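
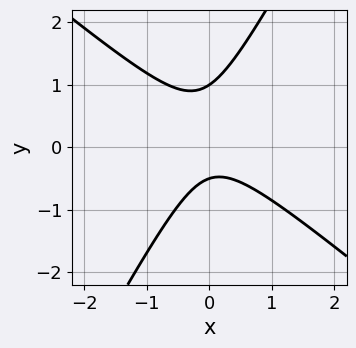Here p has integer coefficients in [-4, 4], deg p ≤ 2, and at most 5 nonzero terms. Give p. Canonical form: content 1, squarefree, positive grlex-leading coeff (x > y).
3*x^2 + 2*x*y - 2*y^2 + y + 1

1. The degree is 2 — the shape is more complex than any degree-1 curve.
2. Observable constraints: it meets the y-axis at y = 1 (among the integer gridlines); the curve avoids every integer x-axis point in the box.
3. Together with the visible shape, these determine p as stated.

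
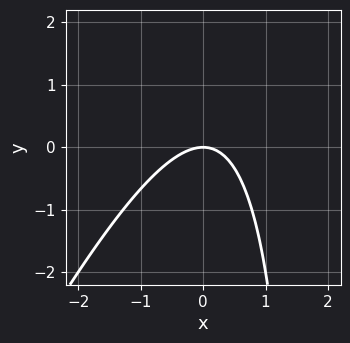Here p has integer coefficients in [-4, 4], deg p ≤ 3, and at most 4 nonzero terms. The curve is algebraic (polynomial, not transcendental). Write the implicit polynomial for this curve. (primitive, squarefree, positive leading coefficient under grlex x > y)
(a) The degree is 2 — no degree-1 curve has this shape.
(b) Against the integer gridlines: one x-axis crossing is at x = 0; it crosses the y-axis at the gridline y = 0.
(c) The integer polynomial consistent with all of this is the stated p.

2*x^2 - x*y + 2*y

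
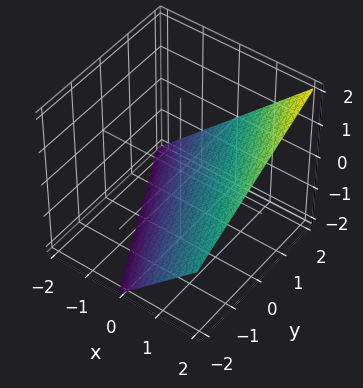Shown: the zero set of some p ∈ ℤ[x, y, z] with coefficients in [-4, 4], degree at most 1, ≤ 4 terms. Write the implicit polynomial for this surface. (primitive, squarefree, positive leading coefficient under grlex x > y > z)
1. deg p = 1. Every cross-section is a straight line — this is a plane.
2. Against the integer gridlines: it meets the y-axis at y = 2 (among the integer gridlines); it meets the z-axis at z = -1 (among the integer gridlines); one x-axis crossing is at x = 1.
3. Matching integer coefficients to the picture gives p.

2*x + y - 2*z - 2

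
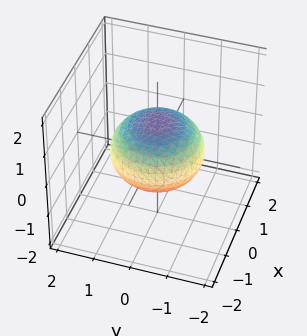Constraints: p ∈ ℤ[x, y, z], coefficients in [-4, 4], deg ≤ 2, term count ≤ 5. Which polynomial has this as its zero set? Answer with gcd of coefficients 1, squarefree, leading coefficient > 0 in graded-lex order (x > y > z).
2*x^2 + 2*y^2 + 3*z^2 - 3

The degree is 2 — the shape is more complex than any degree-1 surface.
By symmetry, the surface is invariant under rotation about z: p = q(x² + y², z).
From the axis intercepts and sections: the z-axis gridline crossings are at z ∈ {-1, 1}; a circular section at z = 0 has radius between 1 and 2.
Solving for integer coefficients yields p as stated.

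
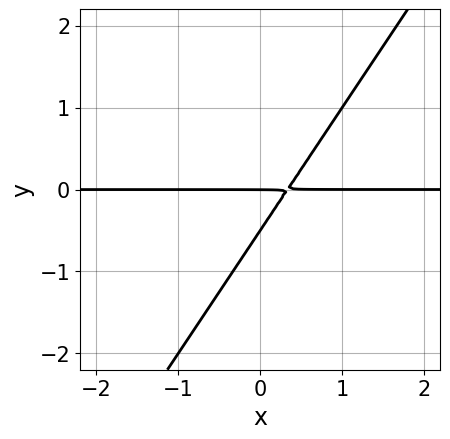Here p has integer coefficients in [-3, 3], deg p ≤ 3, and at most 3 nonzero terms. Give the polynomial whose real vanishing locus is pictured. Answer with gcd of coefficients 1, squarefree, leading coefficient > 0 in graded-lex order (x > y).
3*x*y - 2*y^2 - y

1. Degree: the shape is more complex than any degree-1 curve, so deg p = 2.
2. Against the integer gridlines: every point of the x-axis in the box is on the curve; it crosses the y-axis at the gridline y = 0.
3. Together with the visible shape, these determine p as stated.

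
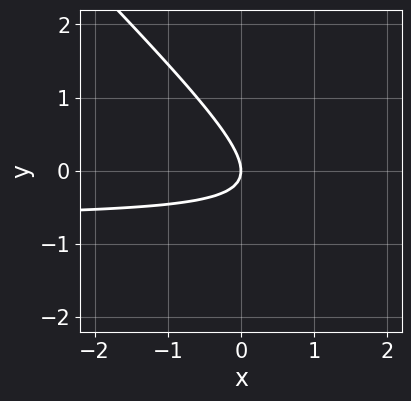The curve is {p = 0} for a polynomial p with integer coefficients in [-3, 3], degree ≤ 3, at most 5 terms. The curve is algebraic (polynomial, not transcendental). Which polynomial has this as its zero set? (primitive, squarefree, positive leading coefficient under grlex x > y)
3*x*y + 3*y^2 + 2*x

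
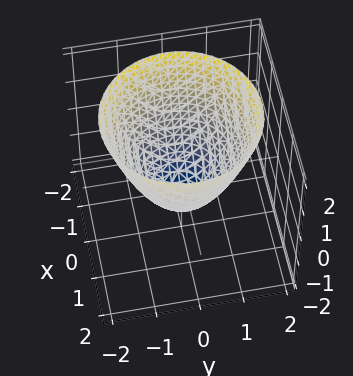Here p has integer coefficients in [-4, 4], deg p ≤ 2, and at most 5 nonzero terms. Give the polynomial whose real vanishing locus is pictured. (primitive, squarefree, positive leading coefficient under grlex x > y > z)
First, the degree is 2 — no degree-1 surface has this shape.
Then, by symmetry, every cross-section ⟂ z is a circle, so x, y appear only via x² + y².
Then, against the integer gridlines: among the integer gridlines, it crosses the x-axis at x ∈ {-1, 1}; one z-axis crossing is at z = -1; a circular section at z = 0 has radius exactly 1; among the integer gridlines, it crosses the y-axis at y ∈ {-1, 1}.
Finally, fitting integer coefficients to these (and the overall shape) gives p.

x^2 + y^2 - z - 1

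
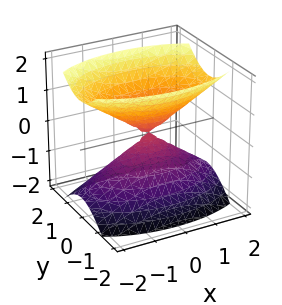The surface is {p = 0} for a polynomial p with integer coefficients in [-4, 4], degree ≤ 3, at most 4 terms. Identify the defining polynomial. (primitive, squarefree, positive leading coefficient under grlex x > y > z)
First, I count 2 distinct pieces. Treating them together as one polynomial.
Then, degree: a double cone through the origin; a quadric, so deg p = 2.
Then, symmetries: the y ↦ −y reflection is a symmetry, so y appears only in even powers; it's symmetric under z → −z, forcing even powers of z; it's symmetric under x → −x, forcing even powers of x.
Then, from the axis intercepts and sections: it meets the x-axis at x = 0 (among the integer gridlines); one y-axis crossing is at y = 0; it crosses the z-axis at the gridline z = 0.
Finally, the integer polynomial consistent with all of this is the stated p.

x^2 + 3*y^2 - 2*z^2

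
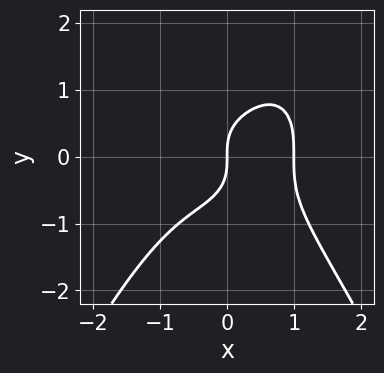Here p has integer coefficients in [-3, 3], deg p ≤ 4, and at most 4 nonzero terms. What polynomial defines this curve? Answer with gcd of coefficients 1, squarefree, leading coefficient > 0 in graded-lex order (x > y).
First, deg p = 4. No degree-3 curve has this shape.
Then, observable constraints: it meets the y-axis at y = 0 (among the integer gridlines); among the integer gridlines, it crosses the x-axis at x ∈ {0, 1}.
Finally, solving for integer coefficients yields p as stated.

x^4 + y^3 - x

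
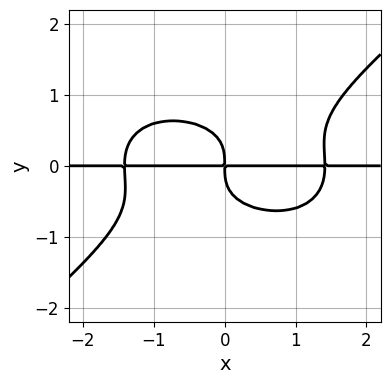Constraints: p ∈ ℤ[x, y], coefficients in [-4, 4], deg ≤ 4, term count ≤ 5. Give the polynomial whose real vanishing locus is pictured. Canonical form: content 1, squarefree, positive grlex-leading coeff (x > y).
First, deg p = 4. A generic line meets the curve in up to 4 points.
Next, checking where it meets the axes: the visible x-axis segment lies entirely on the curve.
Finally, matching integer coefficients to the picture gives p.

x^3*y + x*y^3 - 3*y^4 - 2*x*y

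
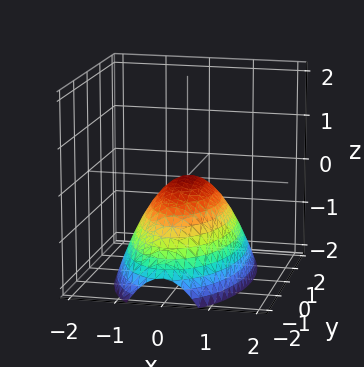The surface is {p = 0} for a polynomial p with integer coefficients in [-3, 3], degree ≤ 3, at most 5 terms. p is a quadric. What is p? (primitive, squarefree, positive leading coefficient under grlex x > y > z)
(a) deg p = 2. A paraboloid; a quadric.
(b) Symmetries: it's symmetric under y → −y, forcing even powers of y; mirror symmetry x ↦ −x ⇒ only even powers of x.
(c) Reading off the gridlines: one x-axis crossing is at x = 0; one z-axis crossing is at z = 0; it meets the y-axis at y = 0 (among the integer gridlines).
(d) Together with the visible shape, these determine p as stated.

3*x^2 + y^2 + 3*z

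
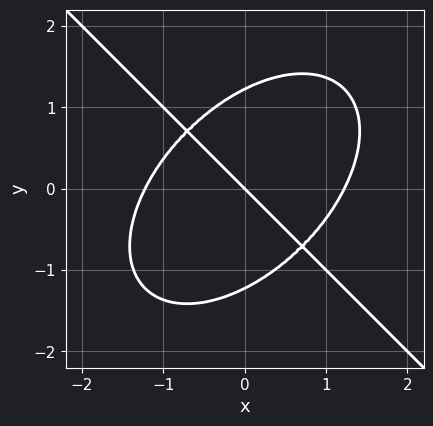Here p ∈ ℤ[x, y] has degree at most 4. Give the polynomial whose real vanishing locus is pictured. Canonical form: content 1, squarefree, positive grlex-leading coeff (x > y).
2*x^3 + 2*y^3 - 3*x - 3*y

First, degree: no degree-2 curve has this shape, so deg p = 3.
Next, from the axis intercepts and sections: one y-axis crossing is at y = 0; it crosses the x-axis at the gridline x = 0.
Finally, solving for integer coefficients yields p as stated.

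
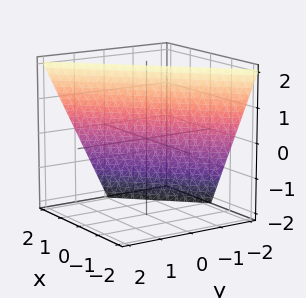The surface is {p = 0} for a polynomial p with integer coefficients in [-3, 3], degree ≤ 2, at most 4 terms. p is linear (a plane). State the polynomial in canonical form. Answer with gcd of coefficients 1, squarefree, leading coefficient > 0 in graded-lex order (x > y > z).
2*x - 2*y + z - 2

(a) The degree is 1 — every cross-section is a straight line — this is a plane.
(b) From the visible intercepts: one y-axis crossing is at y = -1; it meets the z-axis at z = 2 (among the integer gridlines); it crosses the x-axis at the gridline x = 1.
(c) Putting this together gives p.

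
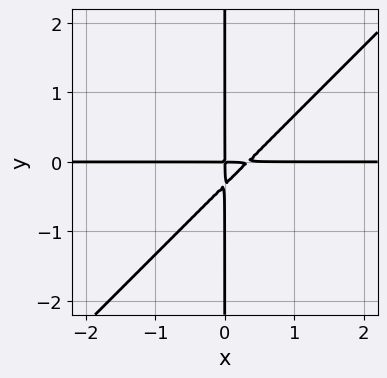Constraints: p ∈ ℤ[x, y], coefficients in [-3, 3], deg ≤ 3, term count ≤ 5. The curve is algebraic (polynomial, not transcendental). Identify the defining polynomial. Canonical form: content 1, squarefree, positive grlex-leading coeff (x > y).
3*x^2*y - 3*x*y^2 - x*y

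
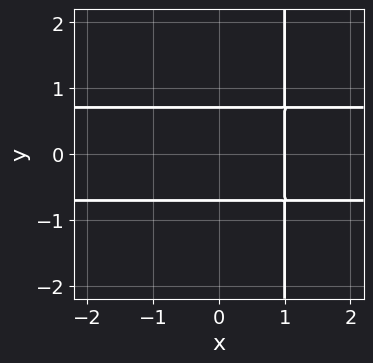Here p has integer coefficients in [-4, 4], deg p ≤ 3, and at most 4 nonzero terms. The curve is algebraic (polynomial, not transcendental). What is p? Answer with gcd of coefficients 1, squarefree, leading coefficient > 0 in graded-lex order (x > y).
2*x*y^2 - 2*y^2 - x + 1

(a) The degree is 3 — no degree-2 curve has this shape.
(b) Symmetries: it's symmetric under y → −y, forcing even powers of y.
(c) Against the integer gridlines: one x-axis crossing is at x = 1.
(d) Assembling these constraints gives the stated polynomial.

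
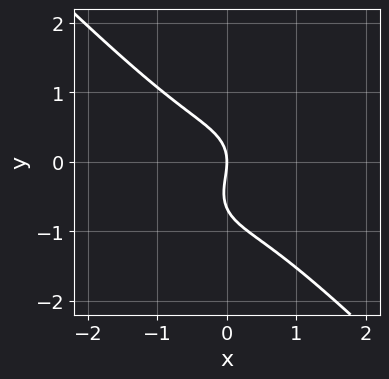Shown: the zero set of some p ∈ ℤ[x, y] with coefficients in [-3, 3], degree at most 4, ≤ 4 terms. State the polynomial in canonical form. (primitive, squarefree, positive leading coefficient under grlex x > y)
3*x^3 + 3*y^3 + 2*y^2 + 3*x

(a) The degree is 3 — the shape is more complex than any degree-2 curve.
(b) Observable constraints: it crosses the y-axis at the gridline y = 0; one x-axis crossing is at x = 0.
(c) Putting this together gives p.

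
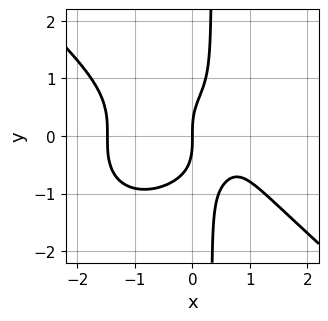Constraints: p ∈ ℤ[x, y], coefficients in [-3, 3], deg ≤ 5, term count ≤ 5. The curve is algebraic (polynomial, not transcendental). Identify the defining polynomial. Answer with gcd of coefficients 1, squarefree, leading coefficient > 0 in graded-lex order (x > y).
2*x^4 + 3*x*y^3 - y^3 - 3*x^2 + 2*x

The degree is 4 — a generic line meets the curve in up to 4 points.
Observable constraints: it crosses the y-axis at the gridline y = 0; it crosses the x-axis at the gridline x = 0.
Fitting integer coefficients to these (and the overall shape) gives p.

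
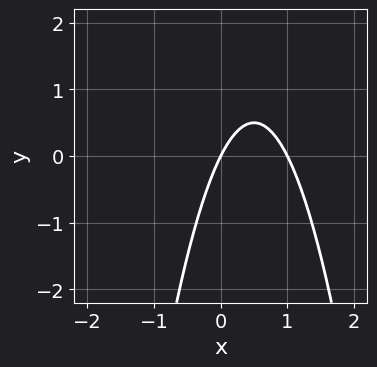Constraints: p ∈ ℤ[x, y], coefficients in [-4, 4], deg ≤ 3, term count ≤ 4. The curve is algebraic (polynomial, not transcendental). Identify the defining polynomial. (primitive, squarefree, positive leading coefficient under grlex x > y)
2*x^2 - 2*x + y

1. The degree is 2 — the shape is more complex than any degree-1 curve.
2. Against the integer gridlines: the x-axis gridline crossings are at x ∈ {0, 1}; it crosses the y-axis at the gridline y = 0.
3. The integer polynomial consistent with all of this is the stated p.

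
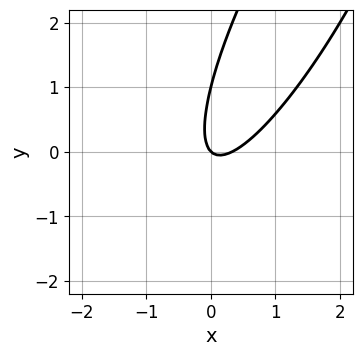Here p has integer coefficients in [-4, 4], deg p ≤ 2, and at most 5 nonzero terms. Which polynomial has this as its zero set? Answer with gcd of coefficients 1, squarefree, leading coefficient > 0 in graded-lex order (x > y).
1. deg p = 2. A generic line meets the curve in up to 2 points.
2. Reading off the gridlines: the y-axis gridline crossings are at y ∈ {0, 1}; it crosses the x-axis at the gridline x = 0.
3. These observations pin down the coefficients.

3*x^2 - 3*x*y + y^2 - x - y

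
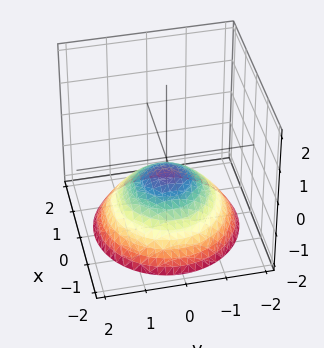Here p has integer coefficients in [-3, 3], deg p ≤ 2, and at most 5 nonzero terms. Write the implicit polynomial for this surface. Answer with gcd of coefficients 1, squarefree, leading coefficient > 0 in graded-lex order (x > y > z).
(a) Degree: the shape is more complex than any degree-1 surface, so deg p = 2.
(b) Symmetries: every cross-section ⟂ z is a circle, so x, y appear only via x² + y².
(c) Observable constraints: the surface avoids every integer y-axis point in the box; a circular section at z = -2 has radius between 1 and 2; the surface avoids every integer x-axis point in the box.
(d) Matching integer coefficients to the picture gives p.

x^2 + y^2 + 2*z + 1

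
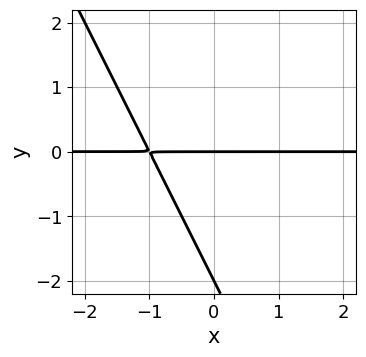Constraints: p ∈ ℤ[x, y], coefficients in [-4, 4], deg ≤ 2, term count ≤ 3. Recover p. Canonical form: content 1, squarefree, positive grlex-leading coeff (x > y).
2*x*y + y^2 + 2*y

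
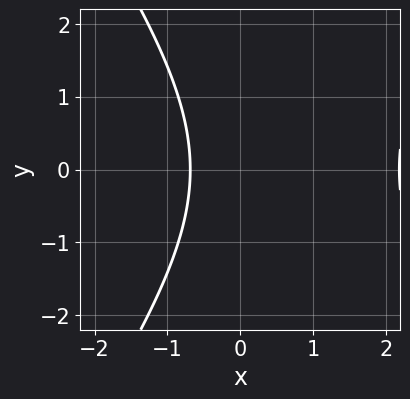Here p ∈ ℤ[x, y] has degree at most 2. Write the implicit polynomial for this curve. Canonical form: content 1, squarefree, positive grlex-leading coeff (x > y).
2*x^2 - y^2 - 3*x - 3

The degree is 2 — a generic line meets the curve in up to 2 points.
Symmetries: the y ↦ −y reflection is a symmetry, so y appears only in even powers.
Against the integer gridlines: it misses every integer gridline on the y-axis.
The integer polynomial consistent with all of this is the stated p.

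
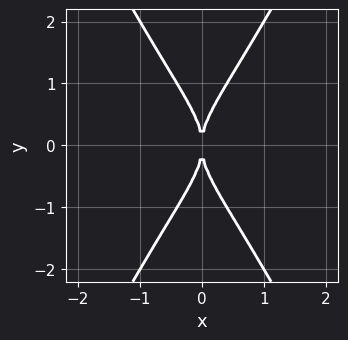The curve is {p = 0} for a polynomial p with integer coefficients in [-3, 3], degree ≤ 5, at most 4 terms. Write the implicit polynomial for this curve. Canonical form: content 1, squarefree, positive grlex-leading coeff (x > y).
1. Degree: the shape is more complex than any degree-3 curve, so deg p = 4.
2. Symmetries: mirror symmetry x ↦ −x ⇒ only even powers of x; it's symmetric under y → −y, forcing even powers of y.
3. Checking where it meets the axes: it meets the y-axis at y = 0 (among the integer gridlines); one x-axis crossing is at x = 0.
4. Solving for integer coefficients yields p as stated.

x^4 + 3*x^2*y^2 - y^4 + 3*x^2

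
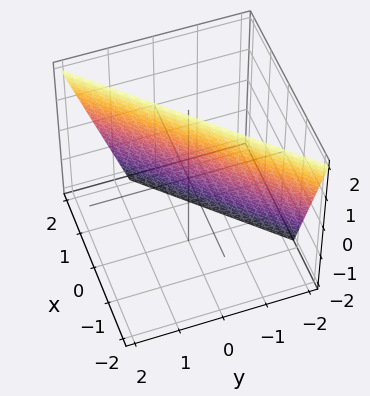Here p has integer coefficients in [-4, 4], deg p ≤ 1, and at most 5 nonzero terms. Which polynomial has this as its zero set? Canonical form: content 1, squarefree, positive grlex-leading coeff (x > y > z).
1. Degree: every cross-section is a straight line — this is a plane, so deg p = 1.
2. Observable constraints: it meets the z-axis at z = 2 (among the integer gridlines).
3. These observations pin down the coefficients.

3*x - 3*y + z - 2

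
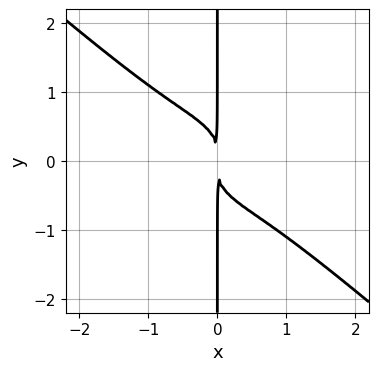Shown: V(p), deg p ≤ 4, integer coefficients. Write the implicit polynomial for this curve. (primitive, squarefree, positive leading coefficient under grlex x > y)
2*x^4 + 3*x*y^3 + 2*x^2

The degree is 4 — no degree-3 curve has this shape.
From the axis intercepts and sections: the visible y-axis segment lies entirely on the curve.
Together with the visible shape, these determine p as stated.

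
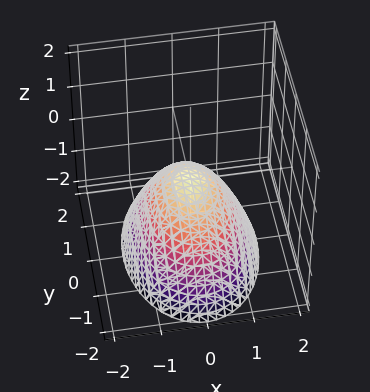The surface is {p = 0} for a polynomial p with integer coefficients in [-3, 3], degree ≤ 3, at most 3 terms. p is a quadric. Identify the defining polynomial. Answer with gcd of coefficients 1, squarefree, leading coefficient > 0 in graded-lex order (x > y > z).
1. Degree: a paraboloid; a quadric, so deg p = 2.
2. Symmetries: the y ↦ −y reflection is a symmetry, so y appears only in even powers; mirror symmetry x ↦ −x ⇒ only even powers of x.
3. From the visible intercepts: it meets the y-axis at y = 0 (among the integer gridlines); it crosses the z-axis at the gridline z = 0; it crosses the x-axis at the gridline x = 0.
4. Assembling these constraints gives the stated polynomial.

2*x^2 + y^2 + 2*z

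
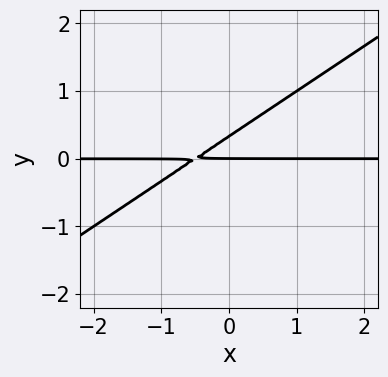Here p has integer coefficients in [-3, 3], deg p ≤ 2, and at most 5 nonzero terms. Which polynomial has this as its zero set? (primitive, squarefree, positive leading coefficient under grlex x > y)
deg p = 2.
Checking where it meets the axes: it crosses the y-axis at the gridline y = 0; every point of the x-axis in the box is on the curve.
Assembling these constraints gives the stated polynomial.

2*x*y - 3*y^2 + y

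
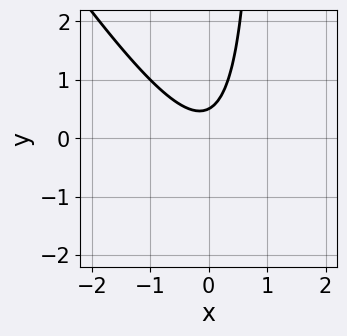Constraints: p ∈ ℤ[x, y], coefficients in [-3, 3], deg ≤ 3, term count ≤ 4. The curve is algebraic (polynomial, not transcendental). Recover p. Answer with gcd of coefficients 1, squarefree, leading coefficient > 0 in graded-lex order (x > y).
(a) Degree: no degree-1 curve has this shape, so deg p = 2.
(b) Against the integer gridlines: it misses every integer gridline on the x-axis.
(c) Together with the visible shape, these determine p as stated.

3*x^2 + 2*x*y - 2*y + 1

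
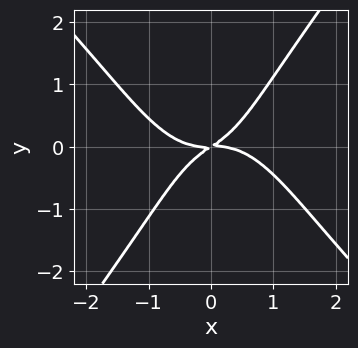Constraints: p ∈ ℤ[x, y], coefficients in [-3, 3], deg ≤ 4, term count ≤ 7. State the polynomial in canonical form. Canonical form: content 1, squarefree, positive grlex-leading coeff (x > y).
2*x^4 + x^3*y - y^4 + 2*x*y - 3*y^2

1. Degree: no degree-3 curve has this shape, so deg p = 4.
2. Reading off the gridlines: it meets the x-axis at x = 0 (among the integer gridlines); one y-axis crossing is at y = 0.
3. Solving for integer coefficients yields p as stated.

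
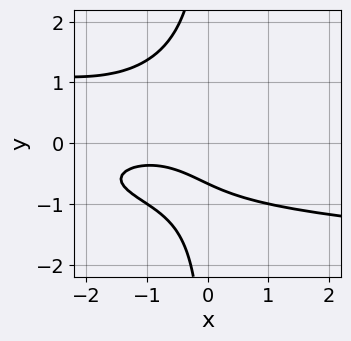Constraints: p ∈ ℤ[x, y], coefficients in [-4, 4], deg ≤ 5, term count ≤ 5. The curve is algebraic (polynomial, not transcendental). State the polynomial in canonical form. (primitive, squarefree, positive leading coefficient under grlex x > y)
(a) The degree is 4 — the shape is more complex than any degree-3 curve.
(b) Checking where it meets the axes: no x-intercept at any integer in the box.
(c) The integer polynomial consistent with all of this is the stated p.

2*x*y^3 + x^2 + 2*x + 3*y + 2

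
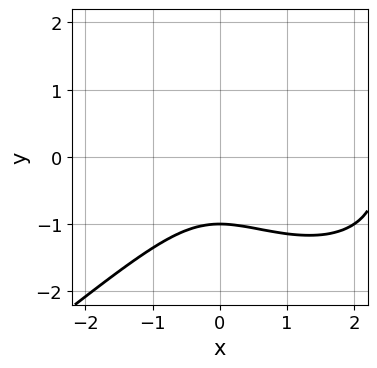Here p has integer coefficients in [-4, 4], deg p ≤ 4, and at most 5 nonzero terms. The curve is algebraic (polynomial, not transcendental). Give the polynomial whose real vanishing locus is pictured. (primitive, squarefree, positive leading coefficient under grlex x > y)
x^3 - 2*y^3 - 2*x^2 - 2

deg p = 3. The shape is more complex than any degree-2 curve.
From the axis intercepts and sections: no x-intercept at any integer in the box; it crosses the y-axis at the gridline y = -1.
Putting this together gives p.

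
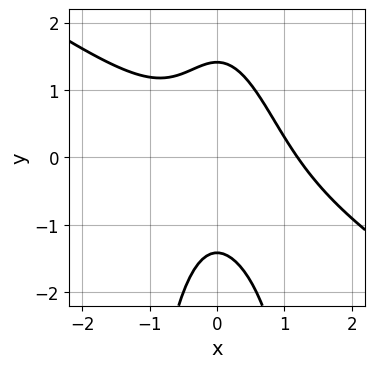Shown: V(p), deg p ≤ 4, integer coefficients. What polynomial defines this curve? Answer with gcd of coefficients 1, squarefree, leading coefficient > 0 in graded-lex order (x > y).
1. The degree is 3 — a generic line meets the curve in up to 3 points.
2. Putting this together gives p.

2*x^3 + 3*x^2*y - x^2 + y^2 - 2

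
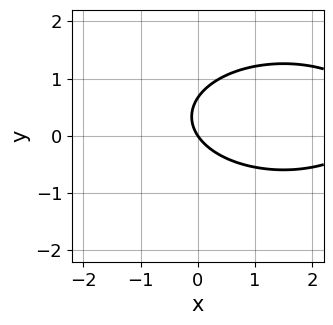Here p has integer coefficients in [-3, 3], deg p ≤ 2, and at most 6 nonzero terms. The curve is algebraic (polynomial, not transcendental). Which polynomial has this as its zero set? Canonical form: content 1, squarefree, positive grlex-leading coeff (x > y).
1. deg p = 2. The shape is more complex than any degree-1 curve.
2. From the visible intercepts: it crosses the y-axis at the gridline y = 0; it crosses the x-axis at the gridline x = 0.
3. Fitting integer coefficients to these (and the overall shape) gives p.

x^2 + 3*y^2 - 3*x - 2*y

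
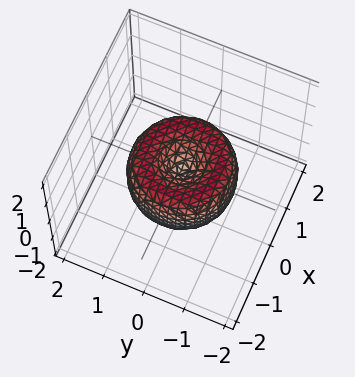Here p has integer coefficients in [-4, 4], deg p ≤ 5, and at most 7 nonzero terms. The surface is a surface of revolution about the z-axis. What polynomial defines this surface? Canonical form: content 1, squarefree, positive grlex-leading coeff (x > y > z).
(a) The degree is 4 — no degree-3 surface has this shape.
(b) Symmetries: rotational symmetry about the z-axis ⇒ p depends on x, y only through x² + y².
(c) From the visible intercepts: it crosses the x-axis at the gridline x = 0; it meets the y-axis at y = 0 (among the integer gridlines); it crosses the z-axis at the gridline z = 0; a circular section at z = 0 has radius between 1 and 2.
(d) Solving for integer coefficients yields p as stated.

2*x^4 + 4*x^2*y^2 + 2*y^4 - 3*x^2 - 3*y^2 + 2*z^2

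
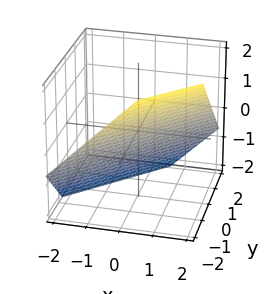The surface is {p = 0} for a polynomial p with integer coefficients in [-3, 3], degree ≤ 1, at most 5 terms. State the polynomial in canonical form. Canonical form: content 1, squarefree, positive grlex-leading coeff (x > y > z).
3*x - 3*y - 3*z - 2

Degree: every cross-section is a straight line — this is a plane, so deg p = 1.
Putting this together gives p.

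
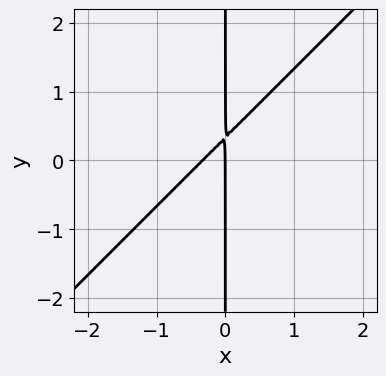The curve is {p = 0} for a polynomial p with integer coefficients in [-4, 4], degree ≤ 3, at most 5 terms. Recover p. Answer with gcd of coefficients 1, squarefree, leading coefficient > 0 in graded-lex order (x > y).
(a) deg p = 2.
(b) From the axis intercepts and sections: it crosses the x-axis at the gridline x = 0; the visible y-axis segment lies entirely on the curve.
(c) Putting this together gives p.

3*x^2 - 3*x*y + x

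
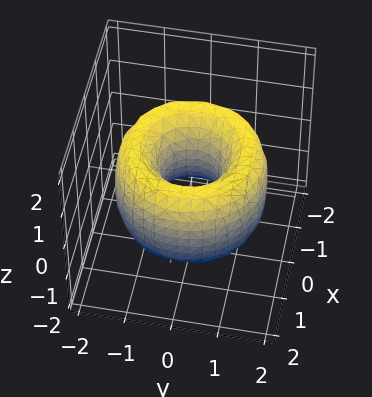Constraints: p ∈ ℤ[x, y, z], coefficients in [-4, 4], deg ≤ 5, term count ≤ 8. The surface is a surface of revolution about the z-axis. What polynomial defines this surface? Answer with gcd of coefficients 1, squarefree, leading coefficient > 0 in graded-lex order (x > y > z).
deg p = 4. No degree-3 surface has this shape.
Symmetries: the z-axis is an axis of rotation, so x and y enter only as x² + y².
From the visible intercepts: a circular section at z = 0 has radius between 0 and 1; the surface avoids every integer z-axis point in the box.
Solving for integer coefficients yields p as stated.

x^4 + 2*x^2*y^2 + y^4 - 3*x^2 - 3*y^2 + z^2 + 1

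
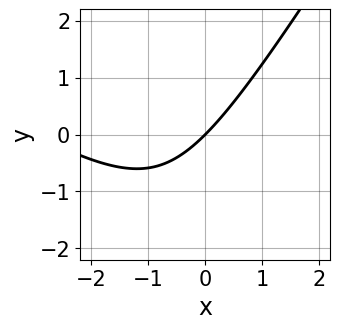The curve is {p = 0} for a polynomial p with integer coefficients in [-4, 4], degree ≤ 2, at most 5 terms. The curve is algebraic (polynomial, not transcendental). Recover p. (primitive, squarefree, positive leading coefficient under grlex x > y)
x^2 + x*y - y^2 + 3*x - 3*y

First, deg p = 2. A generic line meets the curve in up to 2 points.
Next, against the integer gridlines: it meets the x-axis at x = 0 (among the integer gridlines); it crosses the y-axis at the gridline y = 0.
Finally, these observations pin down the coefficients.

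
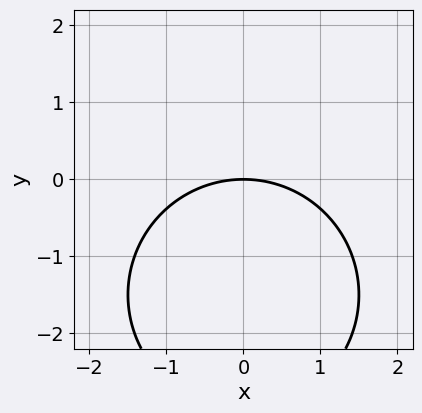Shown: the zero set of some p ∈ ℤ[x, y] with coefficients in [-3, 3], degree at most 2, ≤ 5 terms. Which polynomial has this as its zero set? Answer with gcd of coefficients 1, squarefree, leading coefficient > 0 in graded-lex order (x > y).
x^2 + y^2 + 3*y

First, deg p = 2. A generic line meets the curve in up to 2 points.
Next, symmetries: the x ↦ −x reflection is a symmetry, so x appears only in even powers.
Next, from the visible intercepts: it crosses the y-axis at the gridline y = 0; it meets the x-axis at x = 0 (among the integer gridlines).
Finally, matching integer coefficients to the picture gives p.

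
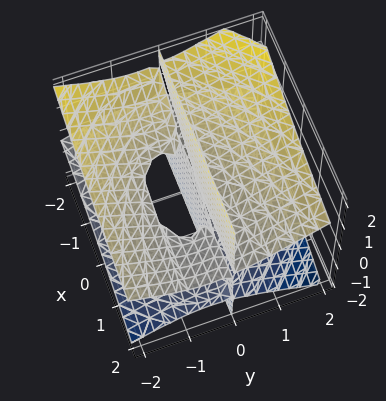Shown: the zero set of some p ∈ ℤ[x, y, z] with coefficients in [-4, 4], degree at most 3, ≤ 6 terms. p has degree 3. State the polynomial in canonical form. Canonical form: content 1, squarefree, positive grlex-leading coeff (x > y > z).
There are 3 components. They look like related sheets of one shape, so recover p as a whole.
deg p = 3. No degree-2 surface has this shape.
Checking where it meets the axes: it crosses the y-axis at the gridline y = -1; every point of the z-axis in the box is on the surface; every point of the x-axis in the box is on the surface.
Fitting integer coefficients to these (and the overall shape) gives p.

2*x*y*z - y^3 + 3*y*z^2 - y^2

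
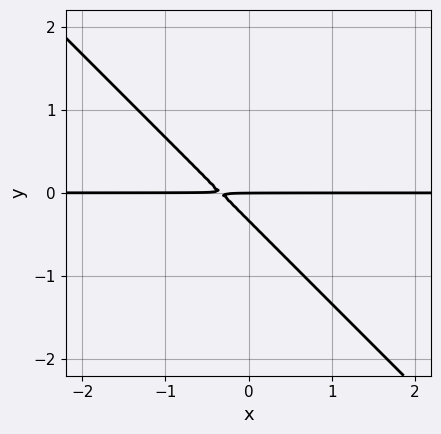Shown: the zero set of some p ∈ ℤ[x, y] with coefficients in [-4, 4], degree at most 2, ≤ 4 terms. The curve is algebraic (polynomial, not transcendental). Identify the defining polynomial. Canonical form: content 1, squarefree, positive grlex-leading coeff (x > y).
1. Degree: a generic line meets the curve in up to 2 points, so deg p = 2.
2. Checking where it meets the axes: it crosses the y-axis at the gridline y = 0; the visible x-axis segment lies entirely on the curve.
3. Together with the visible shape, these determine p as stated.

3*x*y + 3*y^2 + y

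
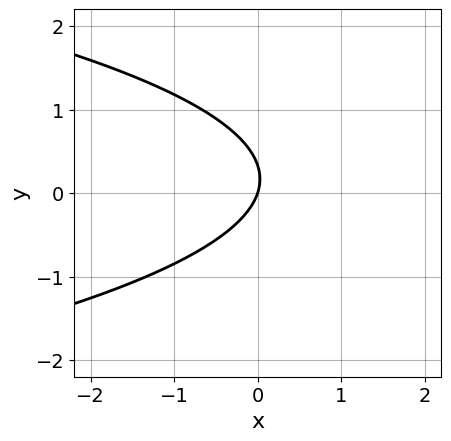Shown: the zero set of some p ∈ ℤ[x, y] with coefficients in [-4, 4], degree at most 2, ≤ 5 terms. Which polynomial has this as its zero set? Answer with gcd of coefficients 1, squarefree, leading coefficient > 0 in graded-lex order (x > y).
3*y^2 + 3*x - y

deg p = 2. A generic line meets the curve in up to 2 points.
From the axis intercepts and sections: one x-axis crossing is at x = 0; it meets the y-axis at y = 0 (among the integer gridlines).
Together with the visible shape, these determine p as stated.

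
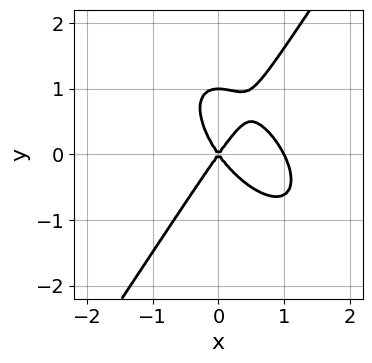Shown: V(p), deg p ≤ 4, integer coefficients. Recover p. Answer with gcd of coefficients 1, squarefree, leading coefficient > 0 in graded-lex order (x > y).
First, the degree is 3 — no degree-2 curve has this shape.
Next, observable constraints: among the integer gridlines, it crosses the x-axis at x ∈ {0, 1}; the y-axis gridline crossings are at y ∈ {0, 1}.
Finally, putting this together gives p.

2*x^3 + x^2*y - y^3 - 2*x^2 + y^2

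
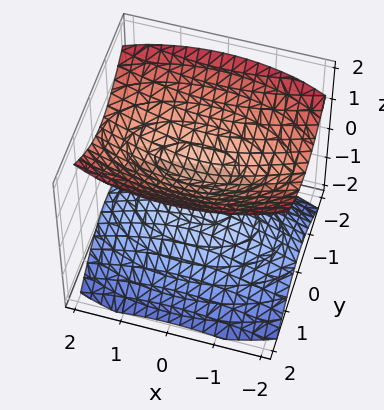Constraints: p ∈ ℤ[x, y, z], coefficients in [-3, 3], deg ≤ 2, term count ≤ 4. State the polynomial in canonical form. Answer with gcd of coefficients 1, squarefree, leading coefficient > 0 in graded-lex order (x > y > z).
First, I count 2 distinct pieces.
Then, degree: two separate bowl-shaped sheets opening away from each other; a quadric, so deg p = 2.
Next, symmetries: the z ↦ −z reflection is a symmetry, so z appears only in even powers; mirror symmetry x ↦ −x ⇒ only even powers of x; mirror symmetry y ↦ −y ⇒ only even powers of y.
Then, observable constraints: the surface avoids every integer x-axis point in the box; it misses every integer gridline on the y-axis.
Finally, matching integer coefficients to the picture gives p.

x^2 + 3*y^2 - 3*z^2 + 1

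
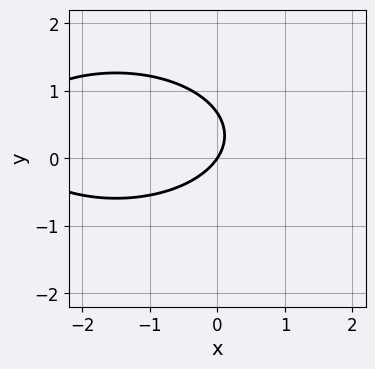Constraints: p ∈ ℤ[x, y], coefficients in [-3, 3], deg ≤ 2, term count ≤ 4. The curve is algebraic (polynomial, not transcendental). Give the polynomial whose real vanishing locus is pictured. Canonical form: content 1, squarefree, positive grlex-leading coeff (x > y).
x^2 + 3*y^2 + 3*x - 2*y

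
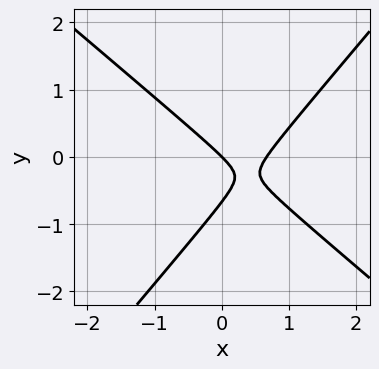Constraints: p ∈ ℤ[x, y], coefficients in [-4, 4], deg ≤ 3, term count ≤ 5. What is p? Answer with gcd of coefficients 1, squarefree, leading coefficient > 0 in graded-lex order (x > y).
3*x^2 + x*y - 3*y^2 - 2*x - 2*y

First, degree: a generic line meets the curve in up to 2 points, so deg p = 2.
Then, from the axis intercepts and sections: it crosses the y-axis at the gridline y = 0; it crosses the x-axis at the gridline x = 0.
Finally, together with the visible shape, these determine p as stated.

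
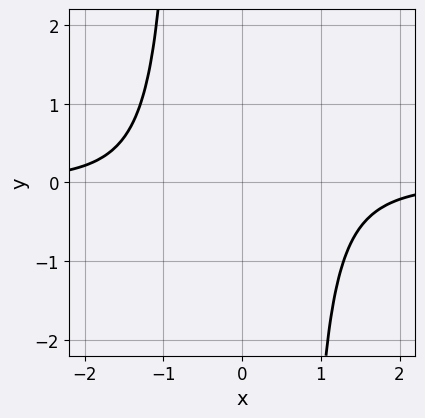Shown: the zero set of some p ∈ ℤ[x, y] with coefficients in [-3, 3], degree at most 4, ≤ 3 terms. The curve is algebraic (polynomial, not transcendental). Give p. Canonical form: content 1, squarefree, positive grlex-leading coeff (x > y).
2*x^3*y - x*y + 3

First, deg p = 4. The shape is more complex than any degree-3 curve.
Next, from the axis intercepts and sections: the curve avoids every integer y-axis point in the box; it misses every integer gridline on the x-axis.
Finally, solving for integer coefficients yields p as stated.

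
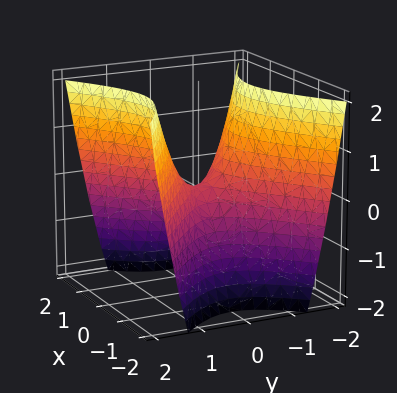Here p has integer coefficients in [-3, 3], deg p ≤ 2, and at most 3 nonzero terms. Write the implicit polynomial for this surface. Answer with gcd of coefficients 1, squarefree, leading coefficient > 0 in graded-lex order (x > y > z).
First, deg p = 2. A saddle surface; a quadric.
Next, symmetries: mirror symmetry x ↦ −x ⇒ only even powers of x; mirror symmetry y ↦ −y ⇒ only even powers of y.
Next, checking where it meets the axes: it crosses the x-axis at the gridline x = 0; it crosses the z-axis at the gridline z = 0; one y-axis crossing is at y = 0.
Finally, the integer polynomial consistent with all of this is the stated p.

2*x^2 - 3*y^2 + 2*z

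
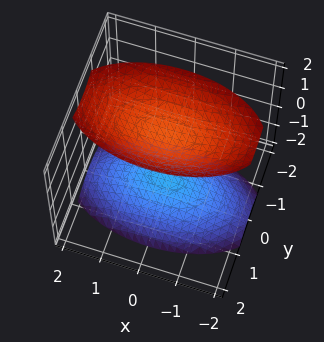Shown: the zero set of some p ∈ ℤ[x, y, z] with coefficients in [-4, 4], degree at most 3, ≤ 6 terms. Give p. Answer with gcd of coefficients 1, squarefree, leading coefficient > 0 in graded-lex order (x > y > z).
First, the picture has 2 separate pieces.
Then, degree: two separate bowl-shaped sheets opening away from each other; a quadric, so deg p = 2.
Then, symmetries: it's symmetric under y → −y, forcing even powers of y; the x ↦ −x reflection is a symmetry, so x appears only in even powers; it's symmetric under z → −z, forcing even powers of z.
Next, reading off the gridlines: no y-intercept at any integer in the box; the surface avoids every integer x-axis point in the box.
Finally, matching integer coefficients to the picture gives p.

x^2 + 3*y^2 - 2*z^2 + 3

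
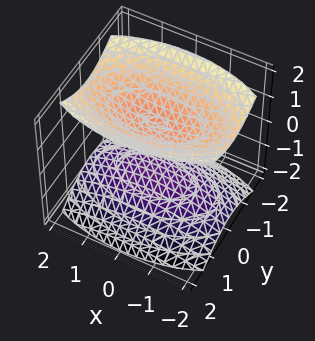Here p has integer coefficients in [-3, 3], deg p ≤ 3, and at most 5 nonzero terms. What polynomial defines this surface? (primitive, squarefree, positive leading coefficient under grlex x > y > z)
1. The picture has 2 separate pieces.
2. The degree is 2 — two sheets facing apart; a quadric.
3. Symmetries: the z ↦ −z reflection is a symmetry, so z appears only in even powers; it's symmetric under y → −y, forcing even powers of y; the x ↦ −x reflection is a symmetry, so x appears only in even powers.
4. From the visible intercepts: the surface avoids every integer y-axis point in the box; no x-intercept at any integer in the box; among the integer gridlines, it crosses the z-axis at z ∈ {-1, 1}.
5. These observations pin down the coefficients.

x^2 + 3*y^2 - 3*z^2 + 3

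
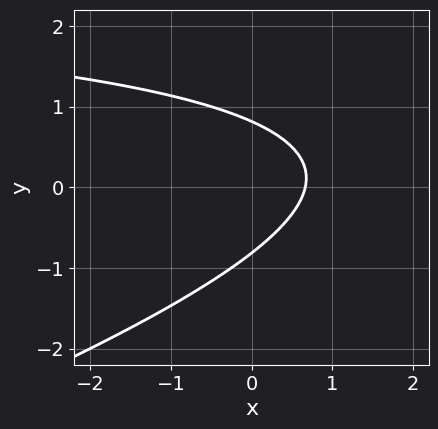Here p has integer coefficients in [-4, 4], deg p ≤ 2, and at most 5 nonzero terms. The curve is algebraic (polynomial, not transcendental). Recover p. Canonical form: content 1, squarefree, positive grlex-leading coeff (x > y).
x*y - 3*y^2 - 3*x + 2

The degree is 2 — a generic line meets the curve in up to 2 points.
Solving for integer coefficients yields p as stated.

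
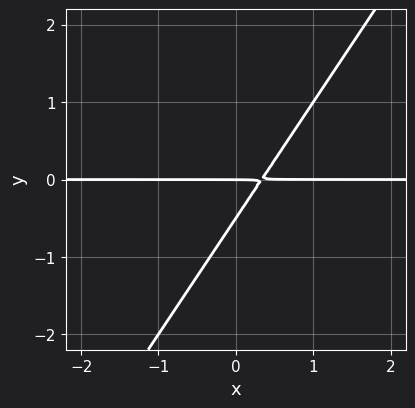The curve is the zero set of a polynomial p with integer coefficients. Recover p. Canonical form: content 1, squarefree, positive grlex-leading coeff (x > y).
3*x*y - 2*y^2 - y

The degree is 2 — no degree-1 curve has this shape.
Observable constraints: it meets the y-axis at y = 0 (among the integer gridlines); every point of the x-axis in the box is on the curve.
Matching integer coefficients to the picture gives p.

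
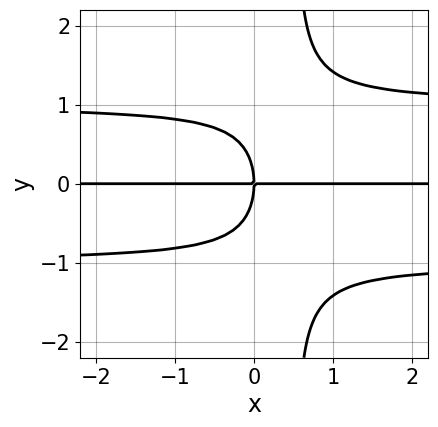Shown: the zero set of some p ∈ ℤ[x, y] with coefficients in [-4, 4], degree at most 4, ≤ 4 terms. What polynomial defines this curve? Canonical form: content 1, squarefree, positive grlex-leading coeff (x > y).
The degree is 4 — no degree-3 curve has this shape.
Against the integer gridlines: the visible x-axis segment lies entirely on the curve; one y-axis crossing is at y = 0.
Matching integer coefficients to the picture gives p.

2*x*y^3 - y^3 - 2*x*y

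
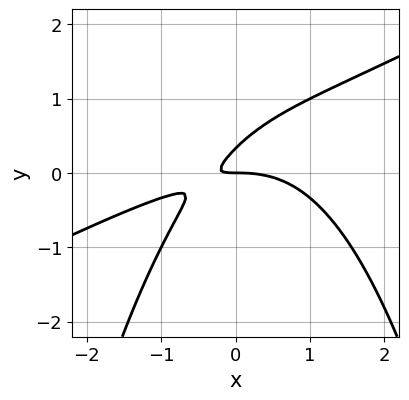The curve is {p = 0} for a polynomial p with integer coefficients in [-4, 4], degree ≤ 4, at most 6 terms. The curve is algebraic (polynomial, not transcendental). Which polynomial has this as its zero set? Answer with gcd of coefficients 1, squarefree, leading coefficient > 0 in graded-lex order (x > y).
The degree is 3 — the shape is more complex than any degree-2 curve.
From the visible intercepts: one x-axis crossing is at x = 0; it meets the y-axis at y = 0 (among the integer gridlines).
Together with the visible shape, these determine p as stated.

x^3 - 2*x^2*y + 3*x*y - 3*y^2 + y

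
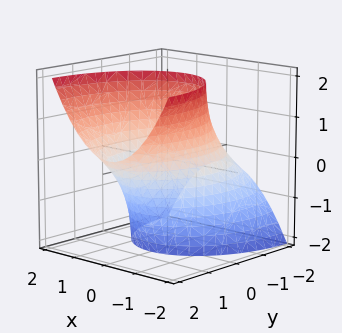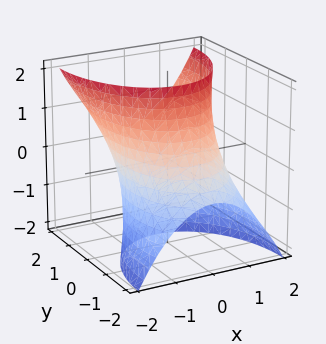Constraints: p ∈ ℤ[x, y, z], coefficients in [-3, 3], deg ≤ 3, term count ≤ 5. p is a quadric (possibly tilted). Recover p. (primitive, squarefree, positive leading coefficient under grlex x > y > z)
2*x^2 + y^2 - 2*y*z - 3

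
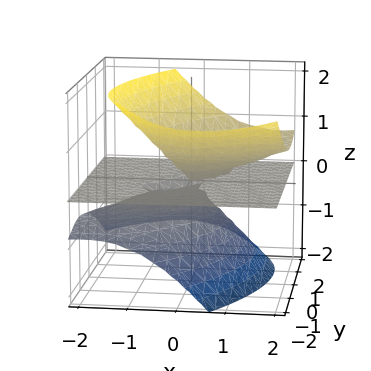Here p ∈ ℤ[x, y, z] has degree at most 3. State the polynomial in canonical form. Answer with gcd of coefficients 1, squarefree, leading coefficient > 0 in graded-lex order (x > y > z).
First, the picture has 2 separate pieces.
Then, deg p = 3.
Then, from the axis intercepts and sections: it meets the z-axis at z = 0 (among the integer gridlines); every point of the y-axis in the box is on the surface; every point of the x-axis in the box is on the surface.
Finally, these observations pin down the coefficients.

x^2*z - x*y*z - 2*x*z^2 + y^2*z - 2*z^3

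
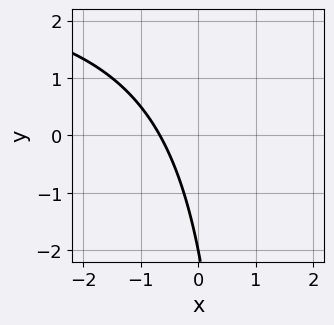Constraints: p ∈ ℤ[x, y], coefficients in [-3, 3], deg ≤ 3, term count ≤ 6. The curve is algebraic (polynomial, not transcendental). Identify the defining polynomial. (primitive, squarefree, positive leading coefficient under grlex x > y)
x*y - 3*x - y - 2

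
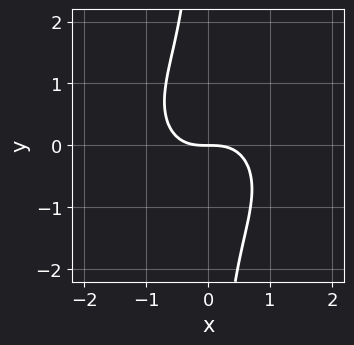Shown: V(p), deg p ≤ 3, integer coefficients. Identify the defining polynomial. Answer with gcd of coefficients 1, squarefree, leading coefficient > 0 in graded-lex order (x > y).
x^3 + x*y^2 + y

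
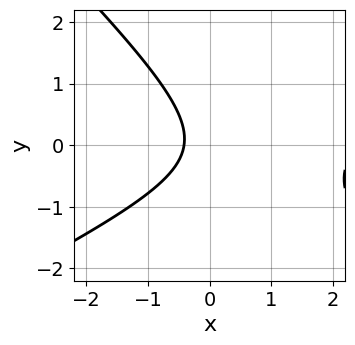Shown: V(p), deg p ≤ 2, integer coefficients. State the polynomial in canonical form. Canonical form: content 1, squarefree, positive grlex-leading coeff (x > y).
x^2 - x*y - 2*y^2 - 2*x - 1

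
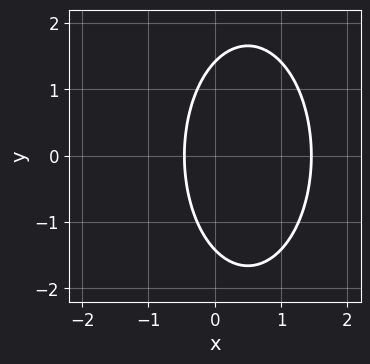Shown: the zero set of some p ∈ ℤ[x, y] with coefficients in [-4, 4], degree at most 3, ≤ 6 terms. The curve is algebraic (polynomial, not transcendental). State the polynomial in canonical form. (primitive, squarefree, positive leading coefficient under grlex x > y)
The degree is 2 — the shape is more complex than any degree-1 curve.
Symmetries: it's symmetric under y → −y, forcing even powers of y.
Putting this together gives p.

3*x^2 + y^2 - 3*x - 2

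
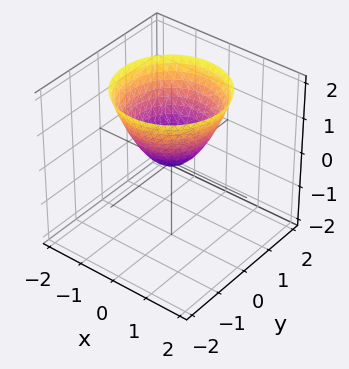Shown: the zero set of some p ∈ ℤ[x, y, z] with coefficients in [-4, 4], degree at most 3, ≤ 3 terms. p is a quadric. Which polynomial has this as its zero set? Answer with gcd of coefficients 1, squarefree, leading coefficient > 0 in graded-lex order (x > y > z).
x^2 + y^2 - z

(a) deg p = 2. A paraboloid; a quadric.
(b) By symmetry, the z-axis is an axis of rotation, so x and y enter only as x² + y².
(c) From the visible intercepts: one y-axis crossing is at y = 0; a circular section at z = 2 has radius between 1 and 2; one x-axis crossing is at x = 0.
(d) Matching integer coefficients to the picture gives p.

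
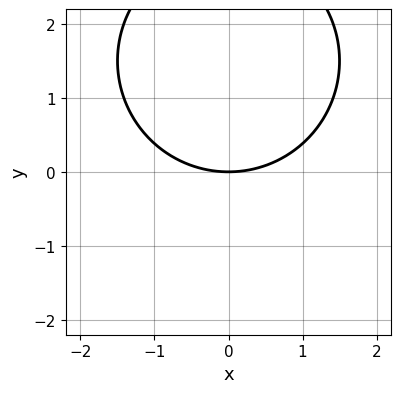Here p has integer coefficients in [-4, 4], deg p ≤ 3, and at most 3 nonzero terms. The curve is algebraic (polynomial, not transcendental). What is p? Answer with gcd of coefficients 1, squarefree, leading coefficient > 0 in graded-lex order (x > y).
x^2 + y^2 - 3*y

(a) The degree is 2 — a generic line meets the curve in up to 2 points.
(b) Symmetries: the x ↦ −x reflection is a symmetry, so x appears only in even powers.
(c) Observable constraints: it meets the y-axis at y = 0 (among the integer gridlines); one x-axis crossing is at x = 0.
(d) Putting this together gives p.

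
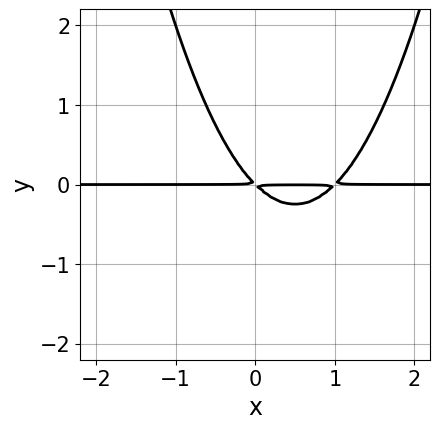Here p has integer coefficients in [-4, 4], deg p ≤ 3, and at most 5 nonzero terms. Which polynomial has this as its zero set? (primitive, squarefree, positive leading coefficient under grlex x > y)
x^2*y - x*y - y^2

(a) deg p = 3.
(b) From the visible intercepts: every point of the x-axis in the box is on the curve.
(c) Fitting integer coefficients to these (and the overall shape) gives p.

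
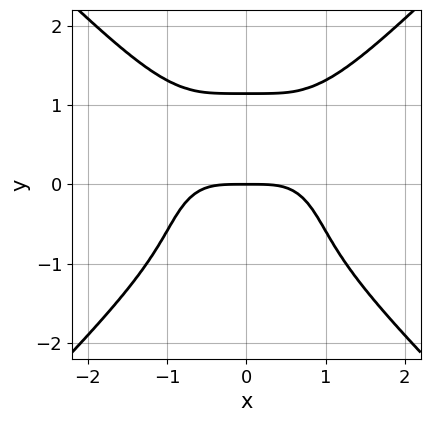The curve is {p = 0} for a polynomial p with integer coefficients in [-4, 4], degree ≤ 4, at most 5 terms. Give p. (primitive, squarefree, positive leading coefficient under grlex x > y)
2*x^4 - 2*y^4 + 3*y

(a) The degree is 4 — no degree-3 curve has this shape.
(b) Symmetries: it's symmetric under x → −x, forcing even powers of x.
(c) Checking where it meets the axes: it meets the y-axis at y = 0 (among the integer gridlines); it crosses the x-axis at the gridline x = 0.
(d) Fitting integer coefficients to these (and the overall shape) gives p.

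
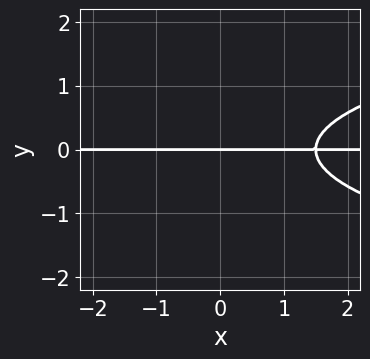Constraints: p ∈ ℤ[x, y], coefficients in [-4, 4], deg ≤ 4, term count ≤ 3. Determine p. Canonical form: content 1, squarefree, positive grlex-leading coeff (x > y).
3*y^3 - 2*x*y + 3*y

The degree is 3 — the shape is more complex than any degree-2 curve.
Against the integer gridlines: every point of the x-axis in the box is on the curve; it meets the y-axis at y = 0 (among the integer gridlines).
Solving for integer coefficients yields p as stated.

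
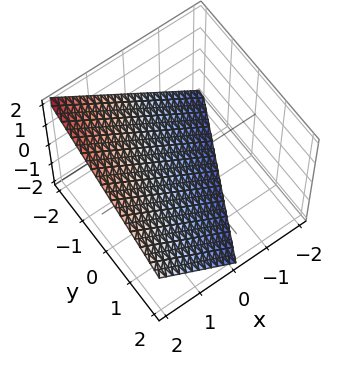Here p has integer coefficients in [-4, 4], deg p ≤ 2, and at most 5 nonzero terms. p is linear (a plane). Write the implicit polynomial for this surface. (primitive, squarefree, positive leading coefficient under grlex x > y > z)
2*x - y - 2*z - 2

1. The degree is 1 — the surface is flat (a plane).
2. Observable constraints: it crosses the z-axis at the gridline z = -1; it crosses the x-axis at the gridline x = 1; one y-axis crossing is at y = -2.
3. Matching integer coefficients to the picture gives p.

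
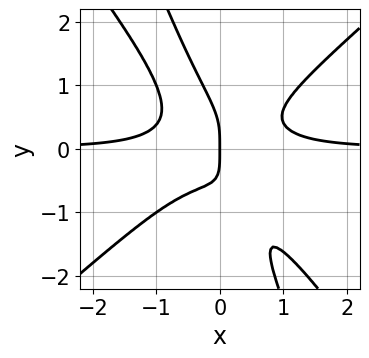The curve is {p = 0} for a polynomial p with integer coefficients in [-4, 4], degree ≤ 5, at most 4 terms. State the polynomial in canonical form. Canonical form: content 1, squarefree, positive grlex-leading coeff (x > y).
3*x^3*y - 3*x*y^3 - y^4 - x

(a) deg p = 4. No degree-3 curve has this shape.
(b) Reading off the gridlines: it crosses the y-axis at the gridline y = 0; one x-axis crossing is at x = 0.
(c) Fitting integer coefficients to these (and the overall shape) gives p.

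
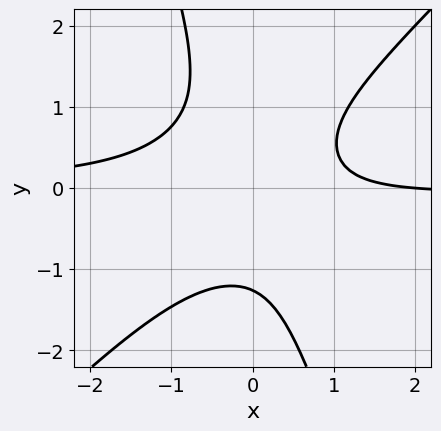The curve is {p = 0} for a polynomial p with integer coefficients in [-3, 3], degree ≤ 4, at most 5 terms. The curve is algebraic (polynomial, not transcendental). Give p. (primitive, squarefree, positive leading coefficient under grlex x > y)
(a) The degree is 3 — no degree-2 curve has this shape.
(b) From the visible intercepts: it crosses the x-axis at the gridline x = 2.
(c) The integer polynomial consistent with all of this is the stated p.

3*x^2*y - 2*x*y^2 - y^3 + x - 2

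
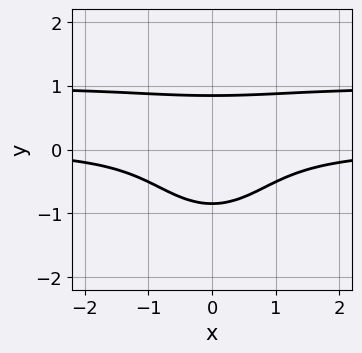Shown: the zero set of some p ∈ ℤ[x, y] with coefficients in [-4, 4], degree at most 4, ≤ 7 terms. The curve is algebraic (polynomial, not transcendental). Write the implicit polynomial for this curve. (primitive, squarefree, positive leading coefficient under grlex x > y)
First, degree: the shape is more complex than any degree-3 curve, so deg p = 4.
Next, symmetries: the x ↦ −x reflection is a symmetry, so x appears only in even powers.
Then, checking where it meets the axes: the curve avoids every integer x-axis point in the box.
Finally, the integer polynomial consistent with all of this is the stated p.

3*x^2*y^2 + 3*y^4 - 3*x^2*y + 2*y^2 - 3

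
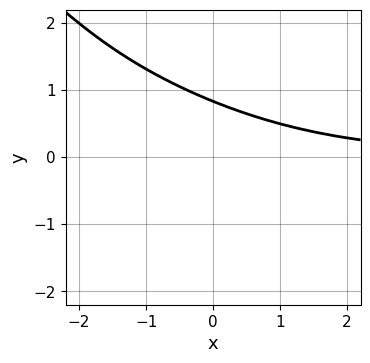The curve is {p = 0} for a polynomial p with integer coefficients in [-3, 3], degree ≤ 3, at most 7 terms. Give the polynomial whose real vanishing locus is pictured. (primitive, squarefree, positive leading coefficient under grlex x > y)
x^2*y + 3*x*y^2 + 2*y^3 + y - 2

(a) Degree: a generic line meets the curve in up to 3 points, so deg p = 3.
(b) From the visible intercepts: no x-intercept at any integer in the box.
(c) Putting this together gives p.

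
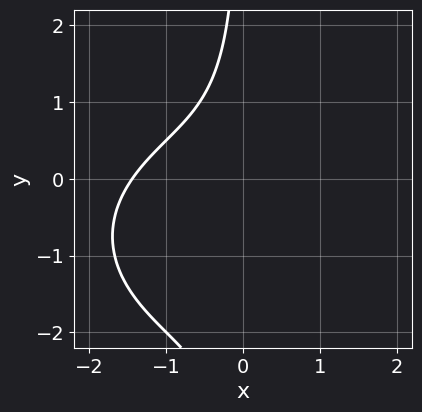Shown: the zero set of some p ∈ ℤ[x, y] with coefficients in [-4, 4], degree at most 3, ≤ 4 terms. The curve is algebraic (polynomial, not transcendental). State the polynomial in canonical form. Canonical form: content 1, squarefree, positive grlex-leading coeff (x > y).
The degree is 3 — a generic line meets the curve in up to 3 points.
Observable constraints: it misses every integer gridline on the y-axis.
Matching integer coefficients to the picture gives p.

x^3 + 2*x*y^2 + 3*x*y + 3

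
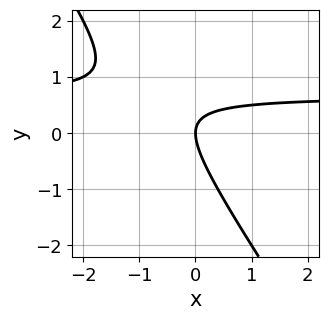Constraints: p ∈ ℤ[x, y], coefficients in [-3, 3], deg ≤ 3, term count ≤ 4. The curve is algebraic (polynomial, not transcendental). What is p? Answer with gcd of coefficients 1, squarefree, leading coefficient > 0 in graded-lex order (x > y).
1. The degree is 2 — the shape is more complex than any degree-1 curve.
2. Checking where it meets the axes: it crosses the x-axis at the gridline x = 0; it crosses the y-axis at the gridline y = 0.
3. Together with the visible shape, these determine p as stated.

3*x*y + 2*y^2 - 2*x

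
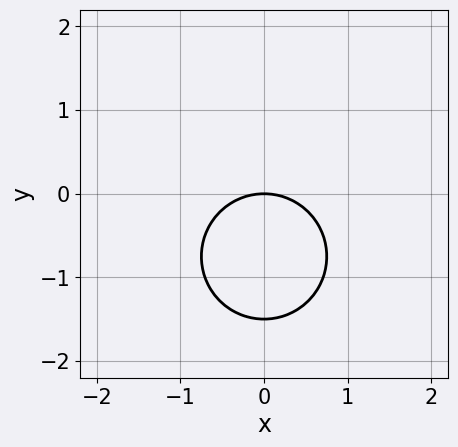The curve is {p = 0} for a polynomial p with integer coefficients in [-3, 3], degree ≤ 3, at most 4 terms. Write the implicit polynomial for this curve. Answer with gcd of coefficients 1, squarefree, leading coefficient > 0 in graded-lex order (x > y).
2*x^2 + 2*y^2 + 3*y

1. deg p = 2. No degree-1 curve has this shape.
2. Symmetries: it's symmetric under x → −x, forcing even powers of x.
3. Reading off the gridlines: it meets the x-axis at x = 0 (among the integer gridlines); it meets the y-axis at y = 0 (among the integer gridlines).
4. These observations pin down the coefficients.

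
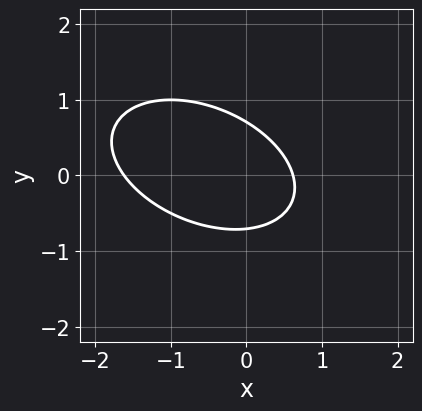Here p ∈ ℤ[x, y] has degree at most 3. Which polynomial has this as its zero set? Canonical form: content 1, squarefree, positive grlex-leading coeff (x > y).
x^2 + x*y + 2*y^2 + x - 1

(a) deg p = 2. A generic line meets the curve in up to 2 points.
(b) Matching integer coefficients to the picture gives p.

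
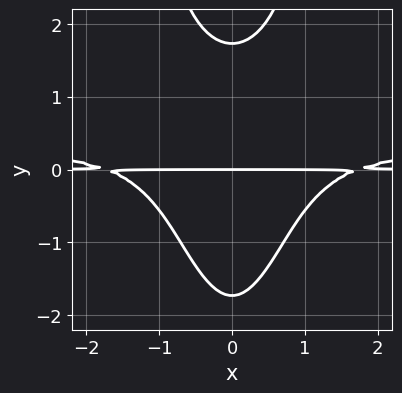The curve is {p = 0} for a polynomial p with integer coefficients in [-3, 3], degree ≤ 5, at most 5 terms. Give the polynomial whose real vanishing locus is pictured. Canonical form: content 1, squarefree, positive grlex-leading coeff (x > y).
3*x^2*y^2 - x^2*y - y^3 + 3*y

The degree is 4 — no degree-3 curve has this shape.
Symmetries: the x ↦ −x reflection is a symmetry, so x appears only in even powers.
Observable constraints: it meets the y-axis at y = 0 (among the integer gridlines); the visible x-axis segment lies entirely on the curve.
The integer polynomial consistent with all of this is the stated p.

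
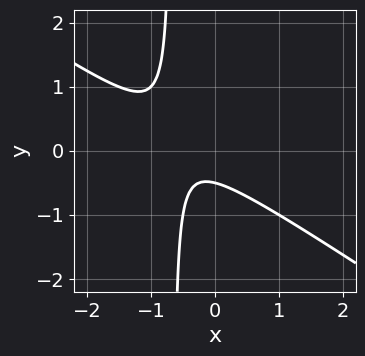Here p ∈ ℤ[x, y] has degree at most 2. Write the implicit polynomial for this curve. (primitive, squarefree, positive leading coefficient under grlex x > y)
2*x^2 + 3*x*y + 2*x + 2*y + 1

1. The degree is 2 — a generic line meets the curve in up to 2 points.
2. Reading off the gridlines: the curve avoids every integer x-axis point in the box.
3. Solving for integer coefficients yields p as stated.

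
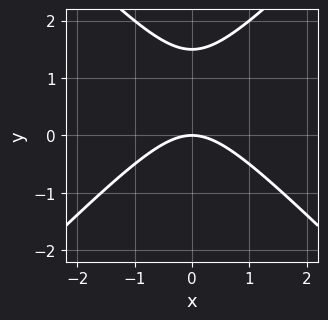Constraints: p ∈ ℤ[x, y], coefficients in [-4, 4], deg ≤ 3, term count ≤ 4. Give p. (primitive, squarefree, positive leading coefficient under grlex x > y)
2*x^2 - 2*y^2 + 3*y

(a) deg p = 2. No degree-1 curve has this shape.
(b) Symmetries: it's symmetric under x → −x, forcing even powers of x.
(c) From the visible intercepts: it meets the x-axis at x = 0 (among the integer gridlines); it crosses the y-axis at the gridline y = 0.
(d) Fitting integer coefficients to these (and the overall shape) gives p.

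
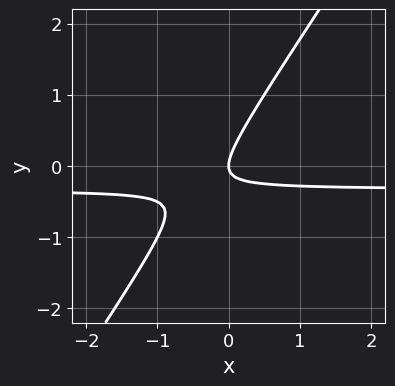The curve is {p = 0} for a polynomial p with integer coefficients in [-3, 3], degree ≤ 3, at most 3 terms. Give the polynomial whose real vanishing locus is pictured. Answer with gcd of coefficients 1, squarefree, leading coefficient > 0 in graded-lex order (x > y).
First, deg p = 2.
Next, against the integer gridlines: one y-axis crossing is at y = 0; it crosses the x-axis at the gridline x = 0.
Finally, together with the visible shape, these determine p as stated.

3*x*y - 2*y^2 + x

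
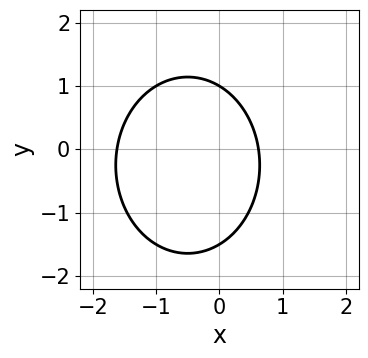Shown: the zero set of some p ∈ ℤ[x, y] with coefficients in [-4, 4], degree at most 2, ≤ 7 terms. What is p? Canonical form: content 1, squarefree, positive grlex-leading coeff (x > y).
3*x^2 + 2*y^2 + 3*x + y - 3

Degree: no degree-1 curve has this shape, so deg p = 2.
From the visible intercepts: one y-axis crossing is at y = 1.
Matching integer coefficients to the picture gives p.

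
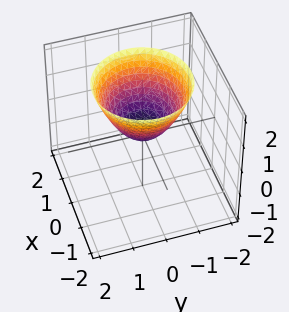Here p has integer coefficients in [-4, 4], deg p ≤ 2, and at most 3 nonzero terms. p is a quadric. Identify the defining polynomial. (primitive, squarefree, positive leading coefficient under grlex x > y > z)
(a) Degree: a paraboloid; a quadric, so deg p = 2.
(b) By symmetry, every cross-section ⟂ z is a circle, so x, y appear only via x² + y².
(c) From the axis intercepts and sections: one z-axis crossing is at z = 0; it meets the y-axis at y = 0 (among the integer gridlines).
(d) These observations pin down the coefficients.

x^2 + y^2 - z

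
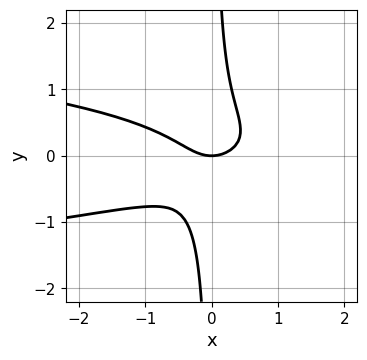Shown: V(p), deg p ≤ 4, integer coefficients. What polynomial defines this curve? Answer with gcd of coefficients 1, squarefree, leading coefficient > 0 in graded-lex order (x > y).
3*x*y^2 + x^2 - y

(a) Degree: a generic line meets the curve in up to 3 points, so deg p = 3.
(b) Against the integer gridlines: one x-axis crossing is at x = 0; it crosses the y-axis at the gridline y = 0.
(c) These observations pin down the coefficients.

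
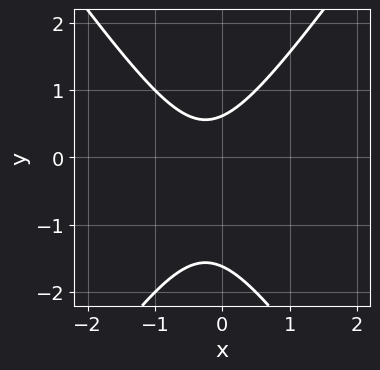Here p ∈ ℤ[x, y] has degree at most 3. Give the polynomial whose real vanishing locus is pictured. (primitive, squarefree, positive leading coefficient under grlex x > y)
(a) deg p = 2. A generic line meets the curve in up to 2 points.
(b) Reading off the gridlines: no x-intercept at any integer in the box.
(c) Assembling these constraints gives the stated polynomial.

2*x^2 - y^2 + x - y + 1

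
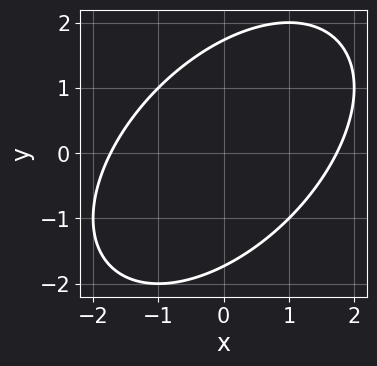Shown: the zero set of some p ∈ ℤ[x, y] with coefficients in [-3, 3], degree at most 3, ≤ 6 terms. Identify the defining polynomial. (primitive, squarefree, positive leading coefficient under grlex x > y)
First, the degree is 2 — no degree-1 curve has this shape.
Finally, the integer polynomial consistent with all of this is the stated p.

x^2 - x*y + y^2 - 3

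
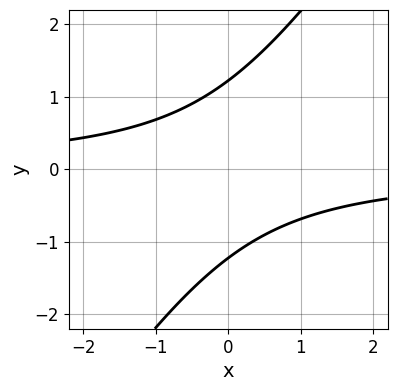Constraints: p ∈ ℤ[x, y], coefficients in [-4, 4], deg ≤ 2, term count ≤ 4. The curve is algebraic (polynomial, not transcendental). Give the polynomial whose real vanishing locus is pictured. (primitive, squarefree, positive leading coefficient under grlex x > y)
3*x*y - 2*y^2 + 3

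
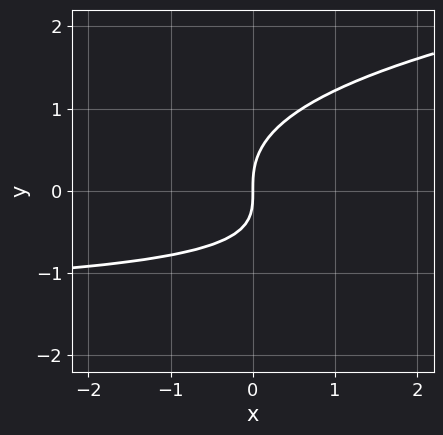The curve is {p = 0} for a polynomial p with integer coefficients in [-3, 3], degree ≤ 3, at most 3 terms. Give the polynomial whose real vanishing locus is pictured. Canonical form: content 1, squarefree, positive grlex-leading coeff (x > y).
3*y^3 - 2*x*y - 3*x

1. The degree is 3 — the shape is more complex than any degree-2 curve.
2. Reading off the gridlines: one x-axis crossing is at x = 0; it crosses the y-axis at the gridline y = 0.
3. Fitting integer coefficients to these (and the overall shape) gives p.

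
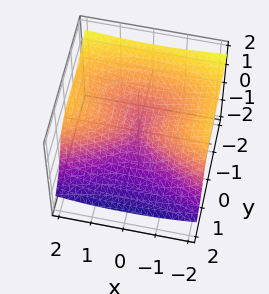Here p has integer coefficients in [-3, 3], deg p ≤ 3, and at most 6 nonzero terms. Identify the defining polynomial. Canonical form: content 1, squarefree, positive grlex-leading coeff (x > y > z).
2*y^3 + 2*y^2*z + 3*z^3 - x^2

First, deg p = 3. A generic line meets the surface in up to 3 points.
Then, checking where it meets the axes: one z-axis crossing is at z = 0; it meets the x-axis at x = 0 (among the integer gridlines).
Finally, fitting integer coefficients to these (and the overall shape) gives p.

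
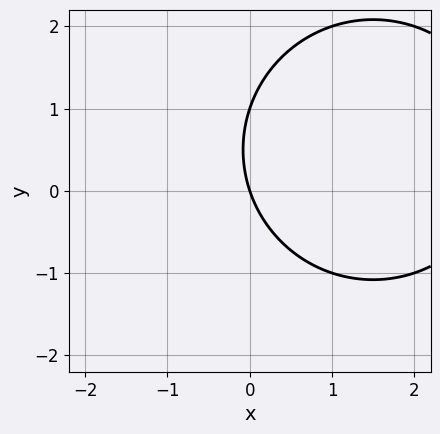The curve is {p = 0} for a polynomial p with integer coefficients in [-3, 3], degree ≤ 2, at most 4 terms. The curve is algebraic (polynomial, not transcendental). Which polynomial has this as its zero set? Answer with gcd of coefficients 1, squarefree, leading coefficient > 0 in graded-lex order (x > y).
x^2 + y^2 - 3*x - y

First, degree: the shape is more complex than any degree-1 curve, so deg p = 2.
Next, observable constraints: the y-axis gridline crossings are at y ∈ {0, 1}; it crosses the x-axis at the gridline x = 0.
Finally, together with the visible shape, these determine p as stated.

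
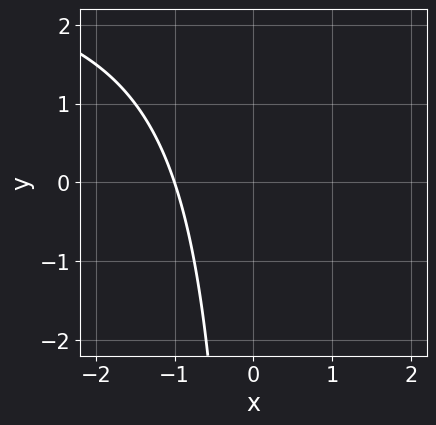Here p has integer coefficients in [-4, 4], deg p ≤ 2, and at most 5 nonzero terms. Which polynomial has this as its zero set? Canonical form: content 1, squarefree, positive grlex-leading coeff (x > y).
First, degree: a generic line meets the curve in up to 2 points, so deg p = 2.
Then, from the visible intercepts: it crosses the x-axis at the gridline x = -1; it misses every integer gridline on the y-axis.
Finally, matching integer coefficients to the picture gives p.

x*y - 3*x - 3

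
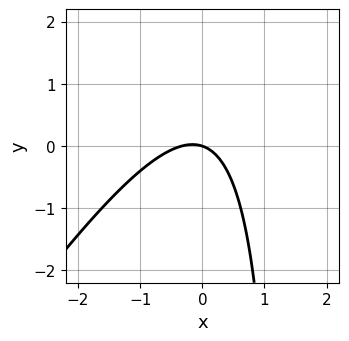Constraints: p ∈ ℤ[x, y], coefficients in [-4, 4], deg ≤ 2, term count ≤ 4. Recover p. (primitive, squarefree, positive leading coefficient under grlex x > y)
deg p = 2. No degree-1 curve has this shape.
Checking where it meets the axes: it meets the y-axis at y = 0 (among the integer gridlines); it crosses the x-axis at the gridline x = 0.
Together with the visible shape, these determine p as stated.

3*x^2 - 2*x*y + x + 3*y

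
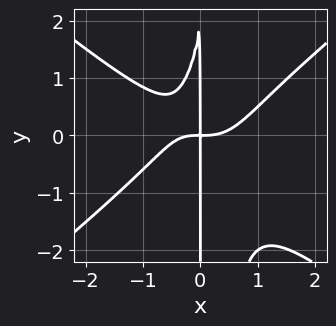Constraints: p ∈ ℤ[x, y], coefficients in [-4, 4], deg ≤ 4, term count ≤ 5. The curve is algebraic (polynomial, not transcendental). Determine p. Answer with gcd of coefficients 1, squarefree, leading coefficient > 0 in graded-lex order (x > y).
First, the degree is 4 — the shape is more complex than any degree-3 curve.
Next, from the axis intercepts and sections: the visible y-axis segment lies entirely on the curve.
Finally, matching integer coefficients to the picture gives p.

2*x^4 - 3*x^2*y^2 - x^2*y + x*y^2 - 2*x*y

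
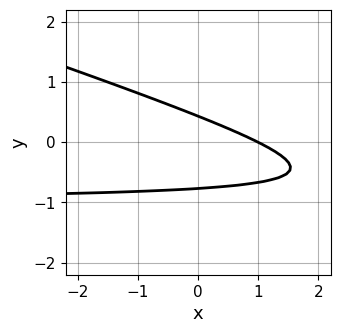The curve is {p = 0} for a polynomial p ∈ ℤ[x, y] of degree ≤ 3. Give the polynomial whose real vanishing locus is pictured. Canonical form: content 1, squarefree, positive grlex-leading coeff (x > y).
x*y + 3*y^2 + x + y - 1

1. Degree: the shape is more complex than any degree-1 curve, so deg p = 2.
2. Checking where it meets the axes: it crosses the x-axis at the gridline x = 1.
3. Solving for integer coefficients yields p as stated.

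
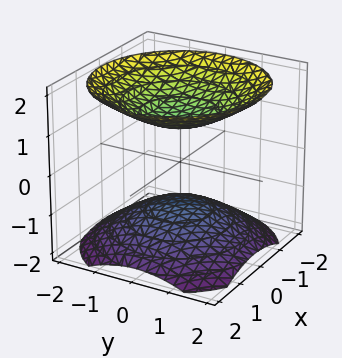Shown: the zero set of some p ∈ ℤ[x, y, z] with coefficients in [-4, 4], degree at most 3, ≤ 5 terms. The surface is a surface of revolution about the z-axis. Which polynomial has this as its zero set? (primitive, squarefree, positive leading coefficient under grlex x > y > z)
The picture has 2 separate pieces. Treating them together as one polynomial.
deg p = 2. A generic line meets the surface in up to 2 points.
Symmetries: every cross-section ⟂ z is a circle, so x, y appear only via x² + y².
Checking where it meets the axes: the z-axis gridline crossings are at z ∈ {-1, 1}; the surface avoids every integer y-axis point in the box; the surface avoids every integer x-axis point in the box.
Putting this together gives p.

2*x^2 + 2*y^2 - 3*z^2 + 3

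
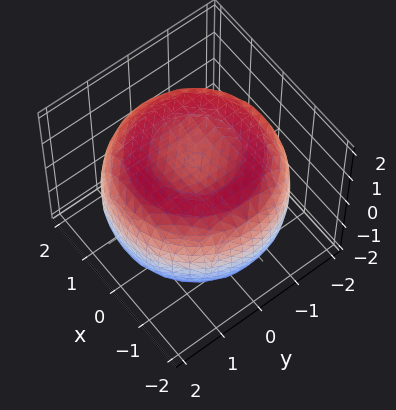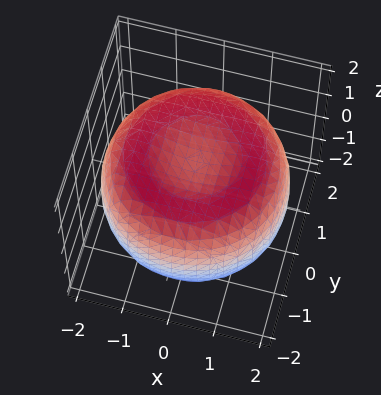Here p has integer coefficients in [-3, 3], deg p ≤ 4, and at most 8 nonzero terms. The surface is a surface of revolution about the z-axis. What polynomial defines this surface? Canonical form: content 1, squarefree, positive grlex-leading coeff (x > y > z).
1. Degree: a generic line meets the surface in up to 4 points, so deg p = 4.
2. Symmetries: every cross-section ⟂ z is a circle, so x, y appear only via x² + y².
3. Reading off the gridlines: a circular section at z = -1 has radius between 1 and 2; among the integer gridlines, it crosses the z-axis at z ∈ {-1, 1}.
4. Matching integer coefficients to the picture gives p.

x^4 + 2*x^2*y^2 + y^4 - 3*x^2 - 3*y^2 + 3*z^2 - 3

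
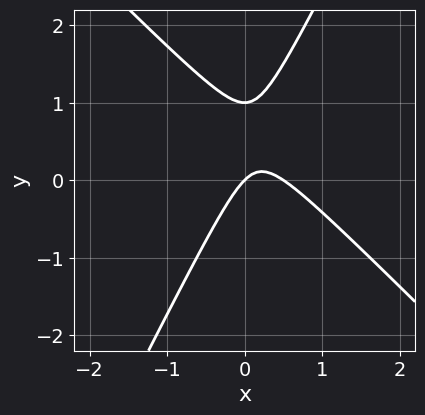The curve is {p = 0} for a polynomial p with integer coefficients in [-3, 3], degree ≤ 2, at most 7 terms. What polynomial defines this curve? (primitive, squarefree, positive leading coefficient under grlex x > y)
1. The degree is 2 — a generic line meets the curve in up to 2 points.
2. Checking where it meets the axes: it crosses the x-axis at the gridline x = 0; among the integer gridlines, it crosses the y-axis at y ∈ {0, 1}.
3. Assembling these constraints gives the stated polynomial.

2*x^2 + x*y - y^2 - x + y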